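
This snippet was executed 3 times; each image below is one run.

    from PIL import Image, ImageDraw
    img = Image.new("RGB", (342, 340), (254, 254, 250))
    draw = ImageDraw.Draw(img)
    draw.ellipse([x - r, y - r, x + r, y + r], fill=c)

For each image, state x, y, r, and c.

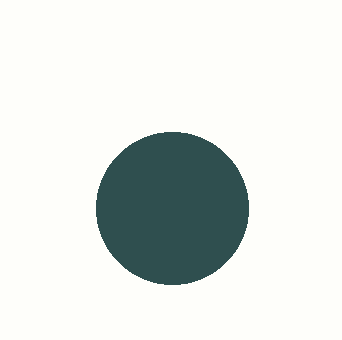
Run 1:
x = 172
y = 208
r = 76
c = 'darkslategray'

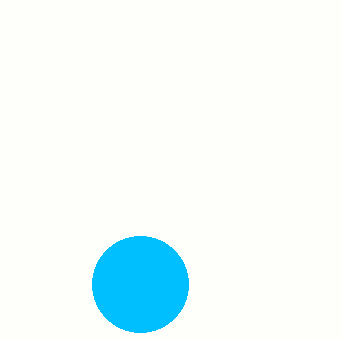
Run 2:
x = 140; y = 284; r = 48; c = 'deepskyblue'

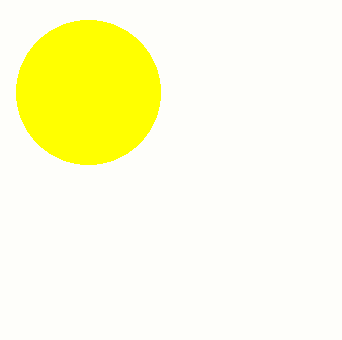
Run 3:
x = 88; y = 92; r = 72; c = 'yellow'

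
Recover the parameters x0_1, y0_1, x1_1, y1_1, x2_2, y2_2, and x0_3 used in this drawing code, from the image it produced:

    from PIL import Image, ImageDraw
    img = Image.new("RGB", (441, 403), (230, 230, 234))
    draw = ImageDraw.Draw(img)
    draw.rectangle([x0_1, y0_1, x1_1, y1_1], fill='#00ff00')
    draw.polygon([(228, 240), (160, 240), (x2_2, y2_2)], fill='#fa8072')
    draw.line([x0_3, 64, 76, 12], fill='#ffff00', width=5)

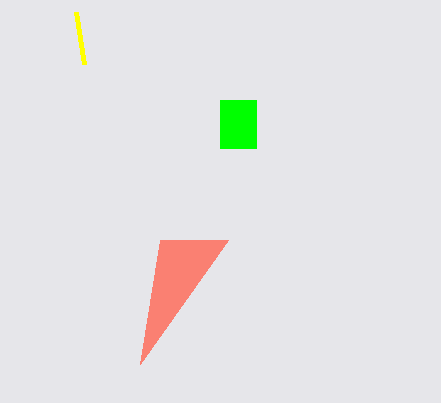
x0_1 = 220
y0_1 = 100
x1_1 = 256
y1_1 = 148
x2_2 = 140
y2_2 = 364
x0_3 = 84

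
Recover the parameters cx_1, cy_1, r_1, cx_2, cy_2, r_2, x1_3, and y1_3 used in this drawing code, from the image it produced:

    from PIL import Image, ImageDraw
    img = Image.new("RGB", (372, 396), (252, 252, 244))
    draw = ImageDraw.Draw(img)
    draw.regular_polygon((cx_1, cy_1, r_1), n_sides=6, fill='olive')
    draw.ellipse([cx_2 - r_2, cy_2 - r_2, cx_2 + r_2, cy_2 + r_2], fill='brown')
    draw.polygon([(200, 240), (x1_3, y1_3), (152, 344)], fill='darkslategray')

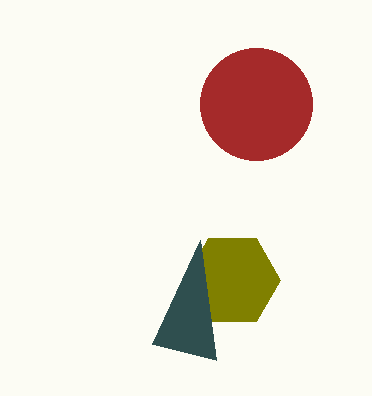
cx_1 = 232
cy_1 = 280
r_1 = 48
cx_2 = 256
cy_2 = 104
r_2 = 56
x1_3 = 216
y1_3 = 360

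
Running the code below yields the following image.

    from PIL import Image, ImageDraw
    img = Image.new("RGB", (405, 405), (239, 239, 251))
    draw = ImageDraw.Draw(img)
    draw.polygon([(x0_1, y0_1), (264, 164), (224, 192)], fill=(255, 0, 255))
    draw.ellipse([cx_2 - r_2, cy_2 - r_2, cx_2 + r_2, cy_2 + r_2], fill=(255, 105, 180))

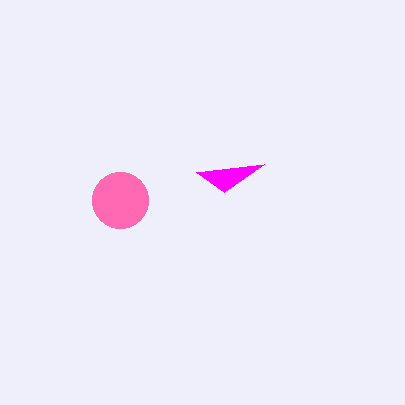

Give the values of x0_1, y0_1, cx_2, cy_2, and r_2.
x0_1 = 196
y0_1 = 172
cx_2 = 120
cy_2 = 200
r_2 = 28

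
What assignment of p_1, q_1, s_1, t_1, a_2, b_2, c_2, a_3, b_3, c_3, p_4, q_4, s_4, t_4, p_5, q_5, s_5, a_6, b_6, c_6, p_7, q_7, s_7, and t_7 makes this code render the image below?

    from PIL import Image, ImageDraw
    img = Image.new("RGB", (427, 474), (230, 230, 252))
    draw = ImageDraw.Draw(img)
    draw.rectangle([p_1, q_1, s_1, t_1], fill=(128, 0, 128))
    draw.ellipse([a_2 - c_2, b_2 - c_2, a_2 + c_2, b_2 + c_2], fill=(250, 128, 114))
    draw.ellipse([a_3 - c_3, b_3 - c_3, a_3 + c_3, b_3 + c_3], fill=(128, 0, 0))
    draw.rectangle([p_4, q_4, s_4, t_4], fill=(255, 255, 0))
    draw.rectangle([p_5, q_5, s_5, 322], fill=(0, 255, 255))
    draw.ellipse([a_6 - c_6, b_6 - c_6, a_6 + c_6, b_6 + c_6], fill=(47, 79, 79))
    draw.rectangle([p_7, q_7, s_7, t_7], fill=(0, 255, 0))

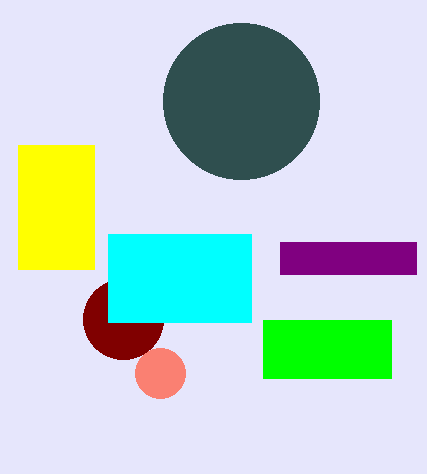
p_1 = 280
q_1 = 242
s_1 = 416
t_1 = 274
a_2 = 160
b_2 = 373
c_2 = 25
a_3 = 123
b_3 = 319
c_3 = 40
p_4 = 18
q_4 = 145
s_4 = 94
t_4 = 269
p_5 = 108
q_5 = 234
s_5 = 251
a_6 = 241
b_6 = 101
c_6 = 78
p_7 = 263
q_7 = 320
s_7 = 391
t_7 = 378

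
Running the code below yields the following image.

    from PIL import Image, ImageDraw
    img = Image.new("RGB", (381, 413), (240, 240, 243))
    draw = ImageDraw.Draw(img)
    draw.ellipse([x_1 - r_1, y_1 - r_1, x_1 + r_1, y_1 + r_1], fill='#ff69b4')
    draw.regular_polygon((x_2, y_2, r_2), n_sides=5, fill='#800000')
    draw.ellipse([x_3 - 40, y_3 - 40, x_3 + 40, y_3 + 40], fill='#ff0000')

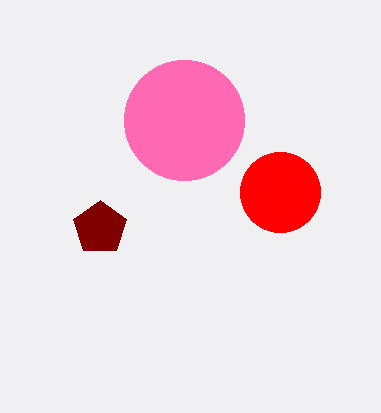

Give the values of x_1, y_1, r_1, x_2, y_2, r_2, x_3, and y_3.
x_1 = 184; y_1 = 120; r_1 = 60; x_2 = 100; y_2 = 228; r_2 = 28; x_3 = 280; y_3 = 192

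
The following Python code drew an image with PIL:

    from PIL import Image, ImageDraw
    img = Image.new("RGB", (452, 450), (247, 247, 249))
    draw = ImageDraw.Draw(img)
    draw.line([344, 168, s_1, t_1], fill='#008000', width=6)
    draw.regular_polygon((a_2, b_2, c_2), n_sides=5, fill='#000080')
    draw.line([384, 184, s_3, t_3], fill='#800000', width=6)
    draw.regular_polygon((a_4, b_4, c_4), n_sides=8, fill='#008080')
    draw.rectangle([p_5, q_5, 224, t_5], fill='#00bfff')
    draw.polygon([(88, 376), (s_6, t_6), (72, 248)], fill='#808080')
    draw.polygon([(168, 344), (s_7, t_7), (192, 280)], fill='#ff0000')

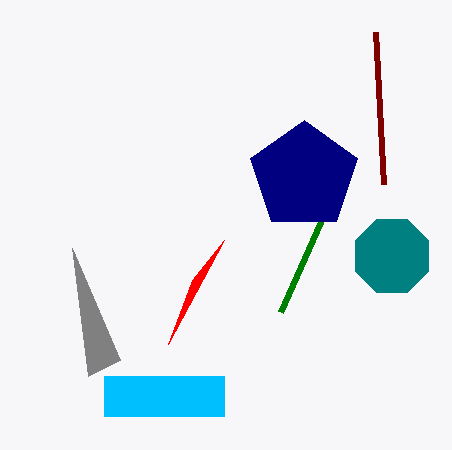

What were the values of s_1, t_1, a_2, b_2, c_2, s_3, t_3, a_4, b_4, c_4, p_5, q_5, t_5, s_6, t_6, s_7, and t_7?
s_1 = 280; t_1 = 312; a_2 = 304; b_2 = 176; c_2 = 56; s_3 = 376; t_3 = 32; a_4 = 392; b_4 = 256; c_4 = 40; p_5 = 104; q_5 = 376; t_5 = 416; s_6 = 120; t_6 = 360; s_7 = 224; t_7 = 240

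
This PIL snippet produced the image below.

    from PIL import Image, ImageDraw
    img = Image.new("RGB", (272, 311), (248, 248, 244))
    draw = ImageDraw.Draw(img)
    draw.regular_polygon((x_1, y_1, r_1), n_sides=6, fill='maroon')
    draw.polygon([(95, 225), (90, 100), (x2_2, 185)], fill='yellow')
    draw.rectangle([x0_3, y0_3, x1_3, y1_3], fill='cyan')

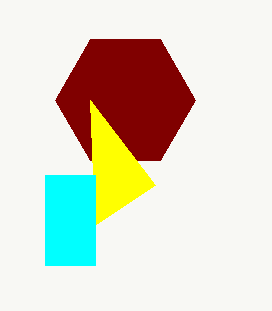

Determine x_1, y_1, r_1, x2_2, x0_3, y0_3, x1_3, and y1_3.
x_1 = 125; y_1 = 100; r_1 = 70; x2_2 = 155; x0_3 = 45; y0_3 = 175; x1_3 = 95; y1_3 = 265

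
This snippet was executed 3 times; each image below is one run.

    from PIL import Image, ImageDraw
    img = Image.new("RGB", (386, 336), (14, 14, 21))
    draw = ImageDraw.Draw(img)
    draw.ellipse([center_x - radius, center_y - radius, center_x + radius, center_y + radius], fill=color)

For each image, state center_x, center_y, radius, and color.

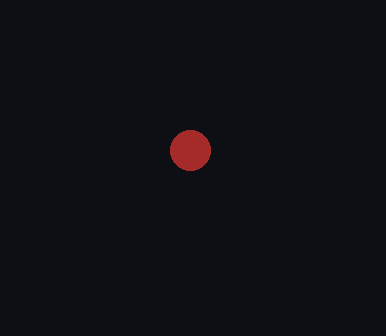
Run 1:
center_x = 190
center_y = 150
radius = 20
color = 'brown'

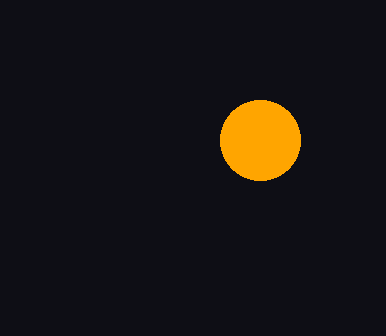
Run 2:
center_x = 260
center_y = 140
radius = 40
color = 'orange'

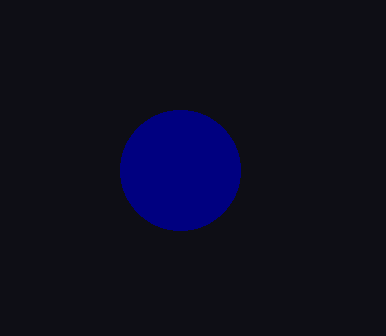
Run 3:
center_x = 180
center_y = 170
radius = 60
color = 'navy'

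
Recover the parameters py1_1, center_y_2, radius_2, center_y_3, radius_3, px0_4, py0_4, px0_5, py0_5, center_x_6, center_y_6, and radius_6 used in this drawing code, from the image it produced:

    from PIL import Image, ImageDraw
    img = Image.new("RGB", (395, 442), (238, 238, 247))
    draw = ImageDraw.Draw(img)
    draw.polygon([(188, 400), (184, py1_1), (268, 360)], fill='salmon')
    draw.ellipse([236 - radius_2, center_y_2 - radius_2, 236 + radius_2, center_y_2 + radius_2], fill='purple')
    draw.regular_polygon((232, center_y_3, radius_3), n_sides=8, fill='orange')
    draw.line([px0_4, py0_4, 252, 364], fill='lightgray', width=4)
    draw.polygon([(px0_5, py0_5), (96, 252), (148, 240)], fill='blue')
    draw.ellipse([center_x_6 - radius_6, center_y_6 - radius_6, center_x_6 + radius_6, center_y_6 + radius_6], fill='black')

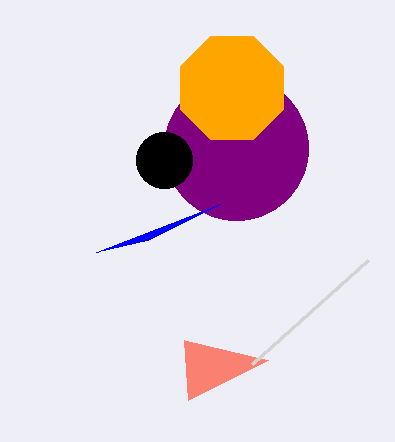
py1_1 = 340; center_y_2 = 148; radius_2 = 72; center_y_3 = 88; radius_3 = 56; px0_4 = 368; py0_4 = 260; px0_5 = 220; py0_5 = 204; center_x_6 = 164; center_y_6 = 160; radius_6 = 28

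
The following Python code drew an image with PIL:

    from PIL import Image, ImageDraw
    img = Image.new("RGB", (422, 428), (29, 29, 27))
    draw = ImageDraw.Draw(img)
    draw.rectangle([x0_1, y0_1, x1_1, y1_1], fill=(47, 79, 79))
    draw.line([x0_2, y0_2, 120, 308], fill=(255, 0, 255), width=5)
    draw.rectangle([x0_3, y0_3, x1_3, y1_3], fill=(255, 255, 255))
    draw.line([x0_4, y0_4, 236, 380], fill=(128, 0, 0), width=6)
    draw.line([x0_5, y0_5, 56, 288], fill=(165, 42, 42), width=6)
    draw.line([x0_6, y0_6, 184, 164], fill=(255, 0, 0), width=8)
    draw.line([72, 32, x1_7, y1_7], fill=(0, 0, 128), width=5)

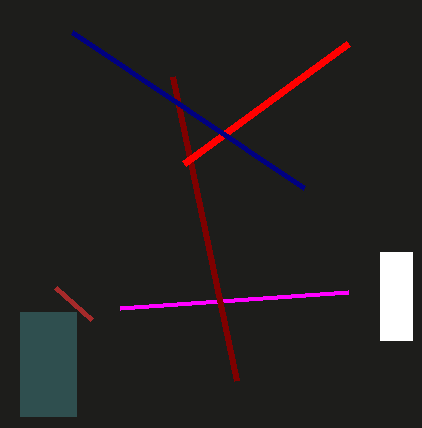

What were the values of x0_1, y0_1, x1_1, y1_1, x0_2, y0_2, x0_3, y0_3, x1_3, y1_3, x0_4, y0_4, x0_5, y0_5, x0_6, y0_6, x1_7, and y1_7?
x0_1 = 20; y0_1 = 312; x1_1 = 76; y1_1 = 416; x0_2 = 348; y0_2 = 292; x0_3 = 380; y0_3 = 252; x1_3 = 412; y1_3 = 340; x0_4 = 172; y0_4 = 76; x0_5 = 92; y0_5 = 320; x0_6 = 348; y0_6 = 44; x1_7 = 304; y1_7 = 188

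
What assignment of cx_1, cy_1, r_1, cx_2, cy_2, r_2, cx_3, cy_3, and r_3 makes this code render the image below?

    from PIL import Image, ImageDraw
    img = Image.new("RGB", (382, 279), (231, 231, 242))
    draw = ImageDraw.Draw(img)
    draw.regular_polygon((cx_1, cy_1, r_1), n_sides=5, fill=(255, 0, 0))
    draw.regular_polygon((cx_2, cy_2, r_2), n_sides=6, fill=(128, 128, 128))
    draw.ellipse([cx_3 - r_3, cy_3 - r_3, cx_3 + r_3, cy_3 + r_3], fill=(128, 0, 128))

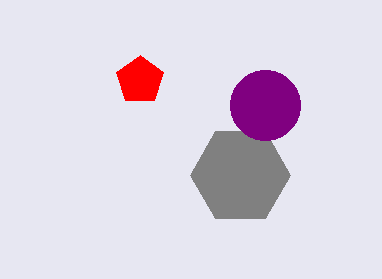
cx_1 = 140; cy_1 = 80; r_1 = 25; cx_2 = 240; cy_2 = 175; r_2 = 50; cx_3 = 265; cy_3 = 105; r_3 = 35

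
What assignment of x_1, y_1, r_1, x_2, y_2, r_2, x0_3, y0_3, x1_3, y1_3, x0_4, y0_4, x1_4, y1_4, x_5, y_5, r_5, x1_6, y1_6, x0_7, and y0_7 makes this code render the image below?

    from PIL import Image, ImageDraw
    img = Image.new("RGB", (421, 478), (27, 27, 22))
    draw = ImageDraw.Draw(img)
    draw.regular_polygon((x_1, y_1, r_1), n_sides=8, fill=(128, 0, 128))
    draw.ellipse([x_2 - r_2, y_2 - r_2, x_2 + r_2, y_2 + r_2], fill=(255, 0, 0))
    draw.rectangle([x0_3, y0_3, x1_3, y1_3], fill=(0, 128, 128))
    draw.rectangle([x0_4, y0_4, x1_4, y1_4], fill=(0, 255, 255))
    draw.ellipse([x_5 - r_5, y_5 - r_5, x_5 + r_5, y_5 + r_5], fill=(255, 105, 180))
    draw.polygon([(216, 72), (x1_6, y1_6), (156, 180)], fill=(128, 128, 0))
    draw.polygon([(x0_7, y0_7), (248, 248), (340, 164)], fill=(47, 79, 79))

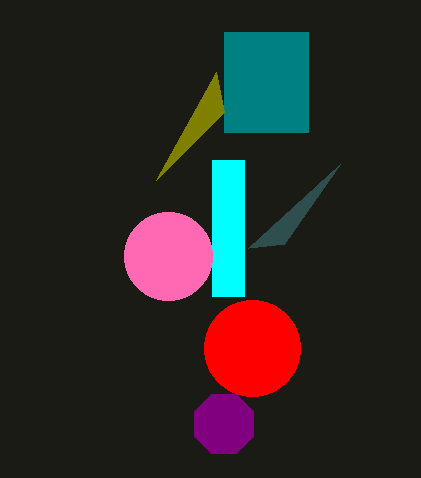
x_1 = 224, y_1 = 424, r_1 = 32, x_2 = 252, y_2 = 348, r_2 = 48, x0_3 = 224, y0_3 = 32, x1_3 = 308, y1_3 = 132, x0_4 = 212, y0_4 = 160, x1_4 = 244, y1_4 = 296, x_5 = 168, y_5 = 256, r_5 = 44, x1_6 = 224, y1_6 = 112, x0_7 = 284, y0_7 = 244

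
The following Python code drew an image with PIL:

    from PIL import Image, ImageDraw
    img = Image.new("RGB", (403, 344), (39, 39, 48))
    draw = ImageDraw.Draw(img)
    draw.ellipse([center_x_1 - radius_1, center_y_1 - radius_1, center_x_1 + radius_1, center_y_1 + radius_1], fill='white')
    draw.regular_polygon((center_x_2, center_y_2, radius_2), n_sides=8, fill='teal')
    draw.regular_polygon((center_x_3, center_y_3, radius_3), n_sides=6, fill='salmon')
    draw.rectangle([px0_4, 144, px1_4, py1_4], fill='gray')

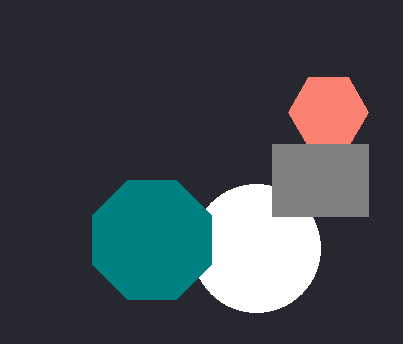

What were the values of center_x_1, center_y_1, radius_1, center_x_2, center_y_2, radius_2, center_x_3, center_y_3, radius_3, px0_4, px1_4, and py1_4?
center_x_1 = 256
center_y_1 = 248
radius_1 = 64
center_x_2 = 152
center_y_2 = 240
radius_2 = 64
center_x_3 = 328
center_y_3 = 112
radius_3 = 40
px0_4 = 272
px1_4 = 368
py1_4 = 216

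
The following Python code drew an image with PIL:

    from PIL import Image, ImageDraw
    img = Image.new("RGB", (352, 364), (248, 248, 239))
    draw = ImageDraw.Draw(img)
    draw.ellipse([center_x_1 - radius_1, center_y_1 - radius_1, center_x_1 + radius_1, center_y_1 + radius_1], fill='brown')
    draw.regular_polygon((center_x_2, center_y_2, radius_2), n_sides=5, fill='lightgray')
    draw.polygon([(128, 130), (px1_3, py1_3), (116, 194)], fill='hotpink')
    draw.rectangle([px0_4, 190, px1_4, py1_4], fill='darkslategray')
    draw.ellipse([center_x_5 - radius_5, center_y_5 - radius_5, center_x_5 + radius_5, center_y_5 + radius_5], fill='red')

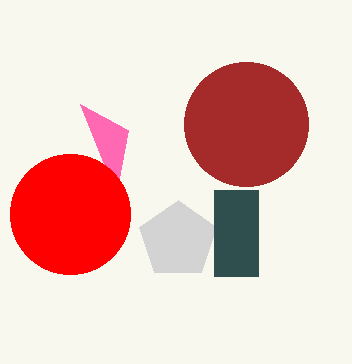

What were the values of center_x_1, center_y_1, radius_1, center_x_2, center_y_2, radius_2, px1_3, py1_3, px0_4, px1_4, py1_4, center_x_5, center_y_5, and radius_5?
center_x_1 = 246, center_y_1 = 124, radius_1 = 62, center_x_2 = 178, center_y_2 = 240, radius_2 = 40, px1_3 = 80, py1_3 = 104, px0_4 = 214, px1_4 = 258, py1_4 = 276, center_x_5 = 70, center_y_5 = 214, radius_5 = 60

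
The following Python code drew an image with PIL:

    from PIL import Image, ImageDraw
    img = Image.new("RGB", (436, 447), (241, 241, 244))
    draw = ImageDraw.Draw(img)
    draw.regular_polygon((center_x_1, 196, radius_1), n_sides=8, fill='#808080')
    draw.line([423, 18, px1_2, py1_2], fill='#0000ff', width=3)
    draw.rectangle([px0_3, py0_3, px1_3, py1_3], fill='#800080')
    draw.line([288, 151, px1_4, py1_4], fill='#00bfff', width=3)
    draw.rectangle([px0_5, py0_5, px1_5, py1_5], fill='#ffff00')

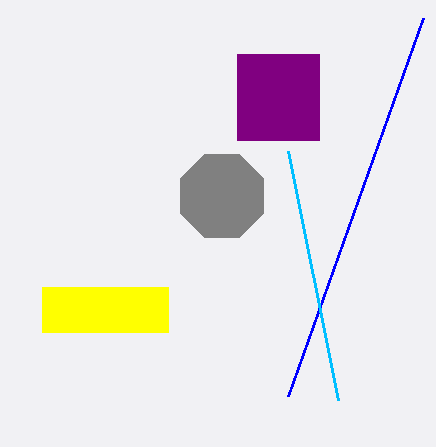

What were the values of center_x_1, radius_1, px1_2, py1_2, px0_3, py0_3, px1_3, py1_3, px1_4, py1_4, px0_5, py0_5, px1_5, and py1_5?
center_x_1 = 222; radius_1 = 45; px1_2 = 288; py1_2 = 396; px0_3 = 237; py0_3 = 54; px1_3 = 319; py1_3 = 140; px1_4 = 338; py1_4 = 400; px0_5 = 42; py0_5 = 287; px1_5 = 168; py1_5 = 332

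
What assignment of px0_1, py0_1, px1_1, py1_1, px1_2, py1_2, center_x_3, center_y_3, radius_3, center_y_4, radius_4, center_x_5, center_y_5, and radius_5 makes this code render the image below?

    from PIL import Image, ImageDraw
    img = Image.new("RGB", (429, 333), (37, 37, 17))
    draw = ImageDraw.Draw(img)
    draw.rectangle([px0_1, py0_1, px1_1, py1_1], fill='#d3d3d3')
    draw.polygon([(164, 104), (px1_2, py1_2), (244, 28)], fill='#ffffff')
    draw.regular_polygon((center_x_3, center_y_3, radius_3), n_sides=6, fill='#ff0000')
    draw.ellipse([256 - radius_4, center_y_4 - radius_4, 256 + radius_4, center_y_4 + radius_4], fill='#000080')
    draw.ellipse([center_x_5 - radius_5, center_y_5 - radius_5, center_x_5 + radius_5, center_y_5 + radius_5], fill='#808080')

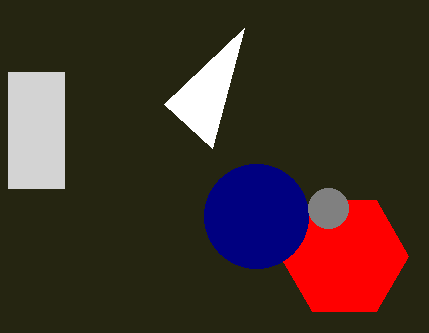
px0_1 = 8; py0_1 = 72; px1_1 = 64; py1_1 = 188; px1_2 = 212; py1_2 = 148; center_x_3 = 344; center_y_3 = 256; radius_3 = 64; center_y_4 = 216; radius_4 = 52; center_x_5 = 328; center_y_5 = 208; radius_5 = 20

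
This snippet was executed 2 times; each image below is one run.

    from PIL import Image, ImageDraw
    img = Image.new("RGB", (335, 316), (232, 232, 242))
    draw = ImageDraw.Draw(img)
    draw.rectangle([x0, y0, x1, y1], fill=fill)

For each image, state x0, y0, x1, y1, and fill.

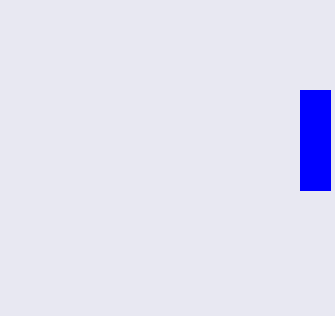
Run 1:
x0 = 300; y0 = 90; x1 = 330; y1 = 190; fill = 'blue'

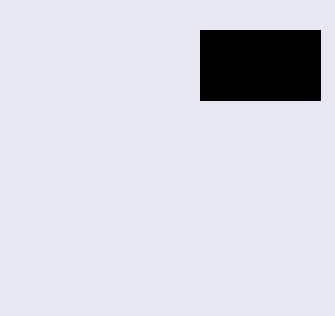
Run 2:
x0 = 200
y0 = 30
x1 = 320
y1 = 100
fill = 'black'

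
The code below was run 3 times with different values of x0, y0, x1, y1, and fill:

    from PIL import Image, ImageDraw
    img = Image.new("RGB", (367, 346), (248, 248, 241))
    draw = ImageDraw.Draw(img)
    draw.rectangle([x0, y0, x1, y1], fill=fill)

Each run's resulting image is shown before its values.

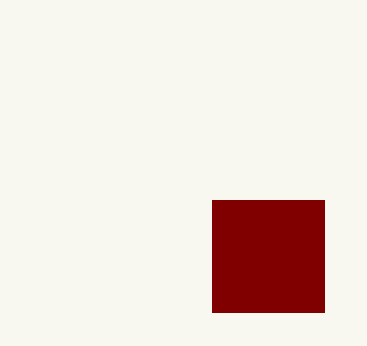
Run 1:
x0 = 212
y0 = 200
x1 = 324
y1 = 312
fill = 'maroon'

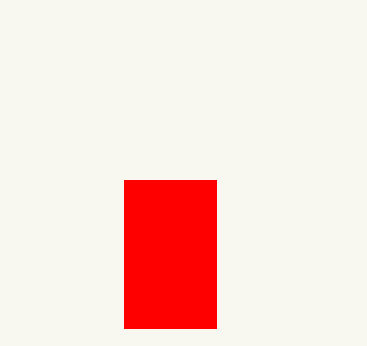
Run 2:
x0 = 124; y0 = 180; x1 = 216; y1 = 328; fill = 'red'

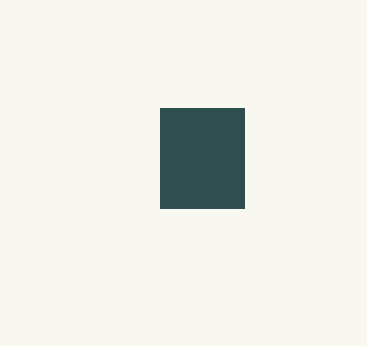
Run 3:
x0 = 160
y0 = 108
x1 = 244
y1 = 208
fill = 'darkslategray'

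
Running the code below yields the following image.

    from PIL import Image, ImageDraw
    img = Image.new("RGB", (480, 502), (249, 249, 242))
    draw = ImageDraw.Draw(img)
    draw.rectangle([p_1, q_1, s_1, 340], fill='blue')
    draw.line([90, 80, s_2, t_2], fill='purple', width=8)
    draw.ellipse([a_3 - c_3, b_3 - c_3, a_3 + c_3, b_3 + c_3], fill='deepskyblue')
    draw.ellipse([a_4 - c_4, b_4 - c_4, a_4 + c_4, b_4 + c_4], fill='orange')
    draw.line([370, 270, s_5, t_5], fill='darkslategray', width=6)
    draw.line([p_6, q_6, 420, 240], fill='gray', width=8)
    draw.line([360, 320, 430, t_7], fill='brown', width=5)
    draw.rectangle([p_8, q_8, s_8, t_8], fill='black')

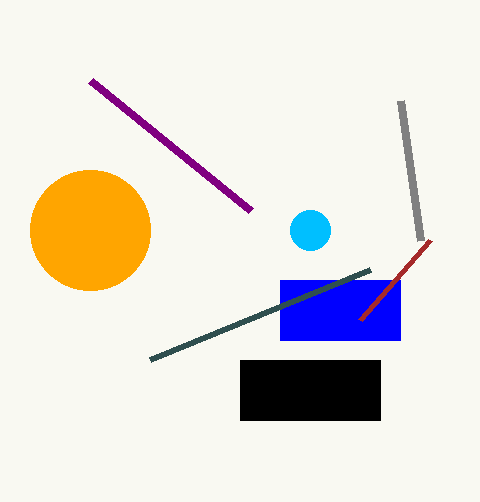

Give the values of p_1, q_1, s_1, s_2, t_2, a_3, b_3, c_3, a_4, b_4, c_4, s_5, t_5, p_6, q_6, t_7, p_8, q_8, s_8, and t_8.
p_1 = 280, q_1 = 280, s_1 = 400, s_2 = 250, t_2 = 210, a_3 = 310, b_3 = 230, c_3 = 20, a_4 = 90, b_4 = 230, c_4 = 60, s_5 = 150, t_5 = 360, p_6 = 400, q_6 = 100, t_7 = 240, p_8 = 240, q_8 = 360, s_8 = 380, t_8 = 420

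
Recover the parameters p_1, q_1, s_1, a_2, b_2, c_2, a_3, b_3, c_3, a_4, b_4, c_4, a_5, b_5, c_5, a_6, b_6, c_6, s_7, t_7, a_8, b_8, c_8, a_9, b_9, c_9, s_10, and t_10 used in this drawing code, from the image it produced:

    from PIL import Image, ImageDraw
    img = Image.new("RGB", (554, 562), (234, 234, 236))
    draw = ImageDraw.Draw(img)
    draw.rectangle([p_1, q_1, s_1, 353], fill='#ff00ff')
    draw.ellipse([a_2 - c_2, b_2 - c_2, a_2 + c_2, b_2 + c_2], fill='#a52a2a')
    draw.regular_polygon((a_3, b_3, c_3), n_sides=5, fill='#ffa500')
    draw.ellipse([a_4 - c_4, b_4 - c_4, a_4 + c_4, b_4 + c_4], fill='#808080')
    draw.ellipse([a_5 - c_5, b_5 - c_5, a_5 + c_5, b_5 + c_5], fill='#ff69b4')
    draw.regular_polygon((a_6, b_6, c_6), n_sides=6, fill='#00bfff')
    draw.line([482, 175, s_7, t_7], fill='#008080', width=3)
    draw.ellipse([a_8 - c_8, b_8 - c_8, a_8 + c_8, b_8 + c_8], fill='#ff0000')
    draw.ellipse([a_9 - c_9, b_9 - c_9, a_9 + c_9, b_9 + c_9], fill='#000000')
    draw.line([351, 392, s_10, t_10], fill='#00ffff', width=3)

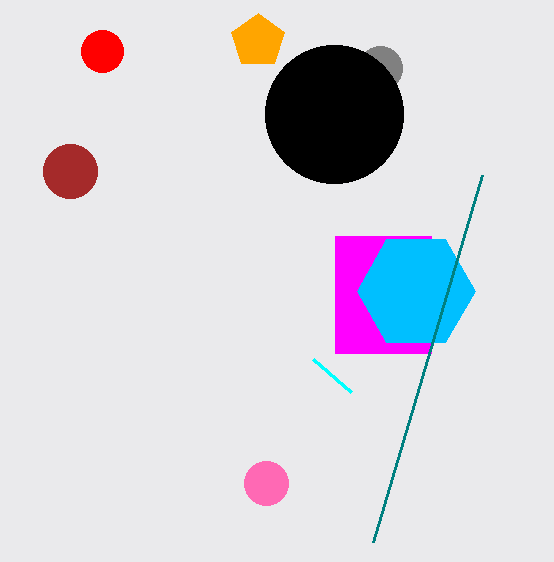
p_1 = 335
q_1 = 236
s_1 = 431
a_2 = 70
b_2 = 171
c_2 = 27
a_3 = 258
b_3 = 41
c_3 = 28
a_4 = 380
b_4 = 68
c_4 = 22
a_5 = 266
b_5 = 483
c_5 = 22
a_6 = 416
b_6 = 291
c_6 = 59
s_7 = 373
t_7 = 542
a_8 = 102
b_8 = 51
c_8 = 21
a_9 = 334
b_9 = 114
c_9 = 69
s_10 = 313
t_10 = 359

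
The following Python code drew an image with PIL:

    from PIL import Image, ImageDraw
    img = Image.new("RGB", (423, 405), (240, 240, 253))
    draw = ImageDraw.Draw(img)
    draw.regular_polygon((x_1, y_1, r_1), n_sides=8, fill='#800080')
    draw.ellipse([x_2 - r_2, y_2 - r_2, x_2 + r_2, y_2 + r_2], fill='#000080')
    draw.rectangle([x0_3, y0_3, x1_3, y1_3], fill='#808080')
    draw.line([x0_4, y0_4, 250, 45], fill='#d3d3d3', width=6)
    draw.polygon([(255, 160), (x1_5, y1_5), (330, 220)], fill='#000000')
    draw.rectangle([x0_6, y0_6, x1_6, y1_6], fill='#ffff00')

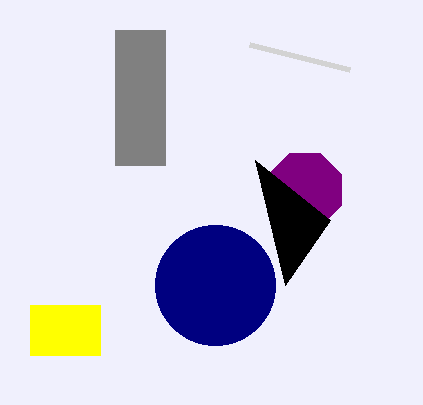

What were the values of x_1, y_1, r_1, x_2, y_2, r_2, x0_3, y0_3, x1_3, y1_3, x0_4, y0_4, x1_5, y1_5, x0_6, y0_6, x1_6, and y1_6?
x_1 = 305
y_1 = 190
r_1 = 40
x_2 = 215
y_2 = 285
r_2 = 60
x0_3 = 115
y0_3 = 30
x1_3 = 165
y1_3 = 165
x0_4 = 350
y0_4 = 70
x1_5 = 285
y1_5 = 285
x0_6 = 30
y0_6 = 305
x1_6 = 100
y1_6 = 355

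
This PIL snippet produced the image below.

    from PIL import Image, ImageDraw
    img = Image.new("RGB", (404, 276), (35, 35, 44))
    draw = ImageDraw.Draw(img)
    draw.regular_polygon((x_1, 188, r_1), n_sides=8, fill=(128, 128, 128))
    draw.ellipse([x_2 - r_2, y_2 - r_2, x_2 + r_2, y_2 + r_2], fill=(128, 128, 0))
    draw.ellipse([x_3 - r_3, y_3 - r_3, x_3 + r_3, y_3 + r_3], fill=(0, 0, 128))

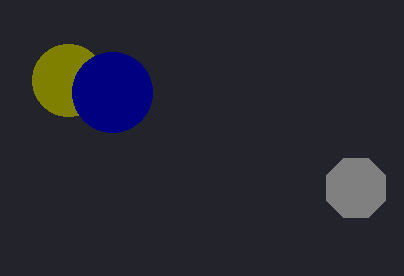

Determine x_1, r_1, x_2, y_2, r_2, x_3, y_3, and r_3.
x_1 = 356
r_1 = 32
x_2 = 68
y_2 = 80
r_2 = 36
x_3 = 112
y_3 = 92
r_3 = 40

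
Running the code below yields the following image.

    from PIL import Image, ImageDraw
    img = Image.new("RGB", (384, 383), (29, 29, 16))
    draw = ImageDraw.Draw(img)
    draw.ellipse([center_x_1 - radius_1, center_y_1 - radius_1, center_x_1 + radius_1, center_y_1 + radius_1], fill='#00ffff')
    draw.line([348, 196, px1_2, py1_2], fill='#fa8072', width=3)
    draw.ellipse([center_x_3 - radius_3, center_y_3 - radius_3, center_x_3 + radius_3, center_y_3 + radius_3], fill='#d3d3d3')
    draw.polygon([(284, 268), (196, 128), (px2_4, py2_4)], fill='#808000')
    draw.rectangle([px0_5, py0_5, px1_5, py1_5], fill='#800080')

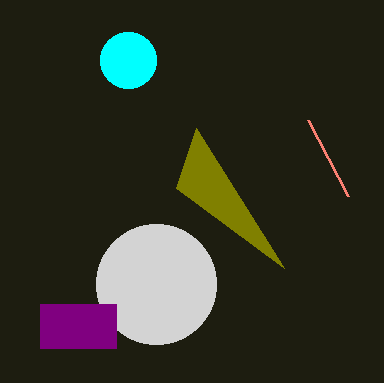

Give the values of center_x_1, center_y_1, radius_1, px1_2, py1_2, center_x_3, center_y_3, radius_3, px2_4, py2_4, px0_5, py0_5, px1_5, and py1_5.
center_x_1 = 128, center_y_1 = 60, radius_1 = 28, px1_2 = 308, py1_2 = 120, center_x_3 = 156, center_y_3 = 284, radius_3 = 60, px2_4 = 176, py2_4 = 188, px0_5 = 40, py0_5 = 304, px1_5 = 116, py1_5 = 348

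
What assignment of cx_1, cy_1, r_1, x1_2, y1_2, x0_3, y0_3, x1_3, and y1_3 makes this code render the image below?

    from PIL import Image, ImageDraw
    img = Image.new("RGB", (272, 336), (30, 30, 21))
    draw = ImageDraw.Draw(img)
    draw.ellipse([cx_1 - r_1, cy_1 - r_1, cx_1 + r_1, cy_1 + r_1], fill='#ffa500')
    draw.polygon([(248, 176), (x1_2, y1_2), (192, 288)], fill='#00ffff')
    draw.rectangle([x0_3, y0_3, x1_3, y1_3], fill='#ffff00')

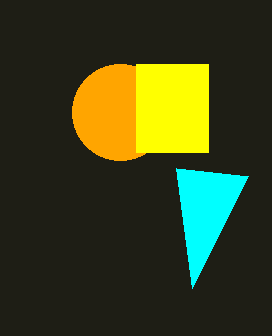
cx_1 = 120; cy_1 = 112; r_1 = 48; x1_2 = 176; y1_2 = 168; x0_3 = 136; y0_3 = 64; x1_3 = 208; y1_3 = 152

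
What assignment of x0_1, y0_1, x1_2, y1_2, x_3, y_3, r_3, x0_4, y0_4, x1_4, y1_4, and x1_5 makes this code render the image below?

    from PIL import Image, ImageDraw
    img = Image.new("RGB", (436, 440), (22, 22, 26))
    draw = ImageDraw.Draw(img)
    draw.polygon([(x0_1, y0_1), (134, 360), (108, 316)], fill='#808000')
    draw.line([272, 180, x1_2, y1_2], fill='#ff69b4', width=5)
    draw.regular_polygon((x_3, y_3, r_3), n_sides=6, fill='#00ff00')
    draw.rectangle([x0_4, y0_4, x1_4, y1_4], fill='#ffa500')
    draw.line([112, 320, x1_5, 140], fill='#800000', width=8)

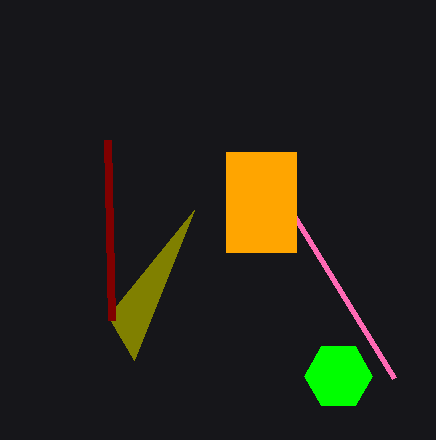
x0_1 = 194
y0_1 = 210
x1_2 = 394
y1_2 = 378
x_3 = 338
y_3 = 376
r_3 = 34
x0_4 = 226
y0_4 = 152
x1_4 = 296
y1_4 = 252
x1_5 = 108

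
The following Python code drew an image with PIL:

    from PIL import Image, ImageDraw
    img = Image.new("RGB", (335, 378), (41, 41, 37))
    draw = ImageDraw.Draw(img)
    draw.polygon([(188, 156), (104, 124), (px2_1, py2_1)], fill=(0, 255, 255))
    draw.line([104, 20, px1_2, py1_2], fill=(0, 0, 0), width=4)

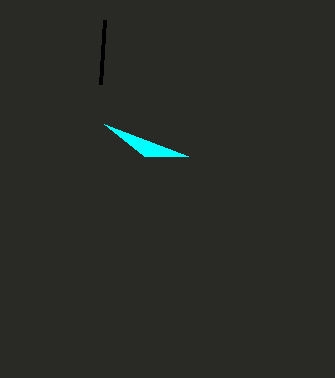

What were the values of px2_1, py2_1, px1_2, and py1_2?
px2_1 = 144, py2_1 = 156, px1_2 = 100, py1_2 = 84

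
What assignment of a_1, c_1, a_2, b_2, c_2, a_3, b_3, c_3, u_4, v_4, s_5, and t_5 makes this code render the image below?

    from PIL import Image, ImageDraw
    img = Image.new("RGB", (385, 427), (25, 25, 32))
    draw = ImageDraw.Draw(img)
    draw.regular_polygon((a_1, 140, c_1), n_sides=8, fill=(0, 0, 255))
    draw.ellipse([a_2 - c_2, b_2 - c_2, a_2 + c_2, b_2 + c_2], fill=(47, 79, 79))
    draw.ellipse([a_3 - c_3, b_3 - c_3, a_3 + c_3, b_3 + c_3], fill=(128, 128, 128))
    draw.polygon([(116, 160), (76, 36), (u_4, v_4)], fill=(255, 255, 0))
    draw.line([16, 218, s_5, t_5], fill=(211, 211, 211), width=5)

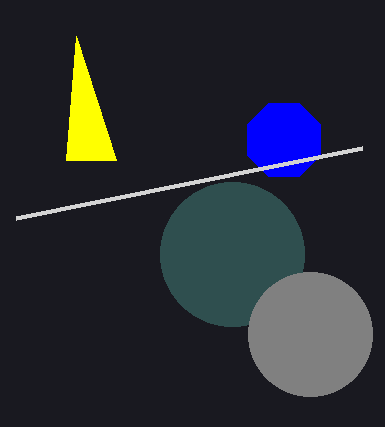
a_1 = 284; c_1 = 40; a_2 = 232; b_2 = 254; c_2 = 72; a_3 = 310; b_3 = 334; c_3 = 62; u_4 = 66; v_4 = 160; s_5 = 362; t_5 = 148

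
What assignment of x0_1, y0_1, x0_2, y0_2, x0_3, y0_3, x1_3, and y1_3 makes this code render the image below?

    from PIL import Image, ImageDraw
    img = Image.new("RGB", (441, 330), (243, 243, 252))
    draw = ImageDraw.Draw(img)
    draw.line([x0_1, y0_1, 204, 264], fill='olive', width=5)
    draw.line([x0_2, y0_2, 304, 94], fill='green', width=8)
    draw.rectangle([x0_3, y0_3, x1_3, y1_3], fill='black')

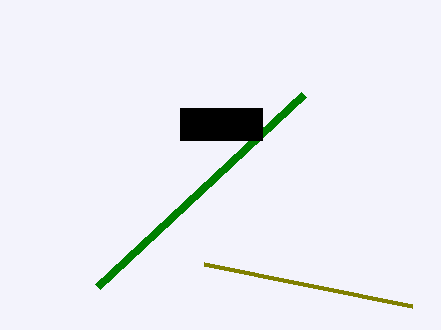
x0_1 = 412
y0_1 = 306
x0_2 = 98
y0_2 = 286
x0_3 = 180
y0_3 = 108
x1_3 = 262
y1_3 = 140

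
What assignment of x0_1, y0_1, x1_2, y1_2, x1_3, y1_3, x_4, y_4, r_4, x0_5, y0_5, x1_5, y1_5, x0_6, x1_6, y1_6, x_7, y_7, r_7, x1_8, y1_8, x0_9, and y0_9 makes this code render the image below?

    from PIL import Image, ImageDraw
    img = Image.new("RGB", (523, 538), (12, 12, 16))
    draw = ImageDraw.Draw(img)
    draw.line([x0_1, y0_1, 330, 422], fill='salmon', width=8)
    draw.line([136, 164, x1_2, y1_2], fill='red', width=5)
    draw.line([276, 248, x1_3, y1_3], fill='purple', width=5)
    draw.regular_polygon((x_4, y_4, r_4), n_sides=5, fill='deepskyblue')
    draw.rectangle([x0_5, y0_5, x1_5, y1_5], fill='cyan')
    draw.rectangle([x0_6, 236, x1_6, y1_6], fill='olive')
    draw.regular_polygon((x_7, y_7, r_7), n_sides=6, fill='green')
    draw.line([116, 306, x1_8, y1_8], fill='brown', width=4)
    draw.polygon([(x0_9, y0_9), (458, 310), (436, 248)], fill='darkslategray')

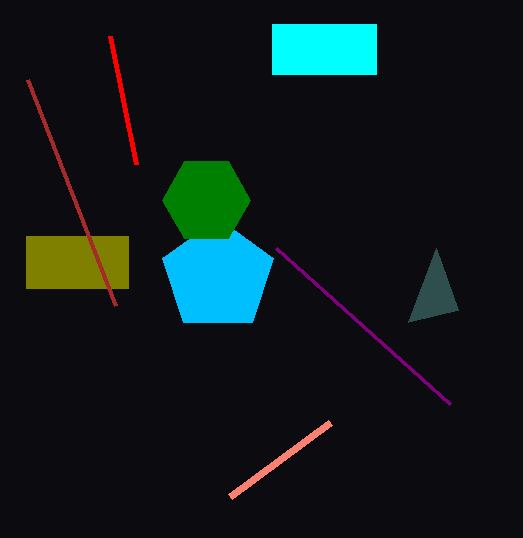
x0_1 = 230; y0_1 = 496; x1_2 = 110; y1_2 = 36; x1_3 = 450; y1_3 = 404; x_4 = 218; y_4 = 276; r_4 = 58; x0_5 = 272; y0_5 = 24; x1_5 = 376; y1_5 = 74; x0_6 = 26; x1_6 = 128; y1_6 = 288; x_7 = 206; y_7 = 200; r_7 = 44; x1_8 = 28; y1_8 = 80; x0_9 = 408; y0_9 = 322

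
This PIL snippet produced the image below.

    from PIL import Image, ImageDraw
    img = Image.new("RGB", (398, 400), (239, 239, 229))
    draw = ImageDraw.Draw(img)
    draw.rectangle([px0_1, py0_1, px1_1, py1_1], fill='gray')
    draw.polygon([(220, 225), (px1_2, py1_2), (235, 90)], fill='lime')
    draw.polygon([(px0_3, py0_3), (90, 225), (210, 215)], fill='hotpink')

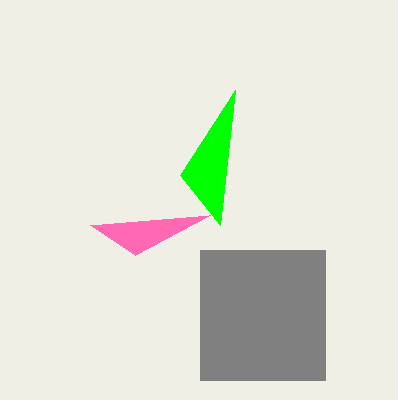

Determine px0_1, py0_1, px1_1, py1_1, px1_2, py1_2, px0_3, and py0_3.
px0_1 = 200, py0_1 = 250, px1_1 = 325, py1_1 = 380, px1_2 = 180, py1_2 = 175, px0_3 = 135, py0_3 = 255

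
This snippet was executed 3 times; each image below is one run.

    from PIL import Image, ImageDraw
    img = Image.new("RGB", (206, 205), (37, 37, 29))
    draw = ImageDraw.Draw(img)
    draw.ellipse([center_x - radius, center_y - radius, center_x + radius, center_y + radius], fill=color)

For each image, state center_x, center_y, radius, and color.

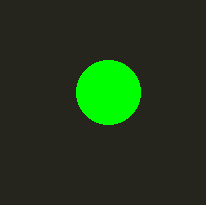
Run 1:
center_x = 108
center_y = 92
radius = 32
color = 'lime'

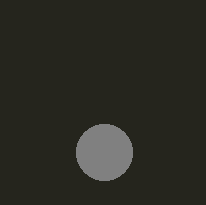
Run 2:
center_x = 104, center_y = 152, radius = 28, color = 'gray'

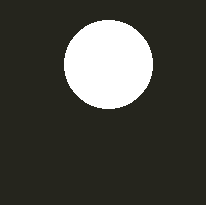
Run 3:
center_x = 108, center_y = 64, radius = 44, color = 'white'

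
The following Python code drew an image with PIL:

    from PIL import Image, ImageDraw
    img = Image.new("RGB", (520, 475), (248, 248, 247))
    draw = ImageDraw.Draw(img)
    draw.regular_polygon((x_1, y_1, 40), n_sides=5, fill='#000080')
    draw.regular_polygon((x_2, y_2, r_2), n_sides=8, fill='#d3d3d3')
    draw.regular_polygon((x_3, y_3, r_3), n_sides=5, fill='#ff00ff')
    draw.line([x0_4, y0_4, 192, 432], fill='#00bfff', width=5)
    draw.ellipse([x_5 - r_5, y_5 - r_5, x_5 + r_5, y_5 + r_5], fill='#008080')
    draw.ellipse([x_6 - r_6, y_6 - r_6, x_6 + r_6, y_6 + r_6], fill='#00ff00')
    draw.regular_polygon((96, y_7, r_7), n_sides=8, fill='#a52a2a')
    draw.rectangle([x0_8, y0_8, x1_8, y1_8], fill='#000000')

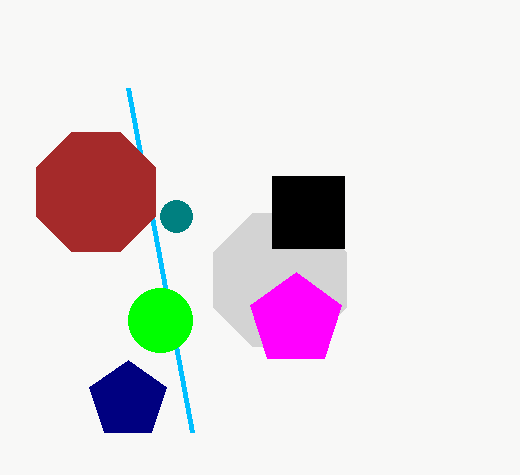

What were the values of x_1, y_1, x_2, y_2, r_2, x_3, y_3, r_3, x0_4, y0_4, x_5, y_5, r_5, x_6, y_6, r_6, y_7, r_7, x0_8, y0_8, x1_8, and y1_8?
x_1 = 128; y_1 = 400; x_2 = 280; y_2 = 280; r_2 = 72; x_3 = 296; y_3 = 320; r_3 = 48; x0_4 = 128; y0_4 = 88; x_5 = 176; y_5 = 216; r_5 = 16; x_6 = 160; y_6 = 320; r_6 = 32; y_7 = 192; r_7 = 64; x0_8 = 272; y0_8 = 176; x1_8 = 344; y1_8 = 248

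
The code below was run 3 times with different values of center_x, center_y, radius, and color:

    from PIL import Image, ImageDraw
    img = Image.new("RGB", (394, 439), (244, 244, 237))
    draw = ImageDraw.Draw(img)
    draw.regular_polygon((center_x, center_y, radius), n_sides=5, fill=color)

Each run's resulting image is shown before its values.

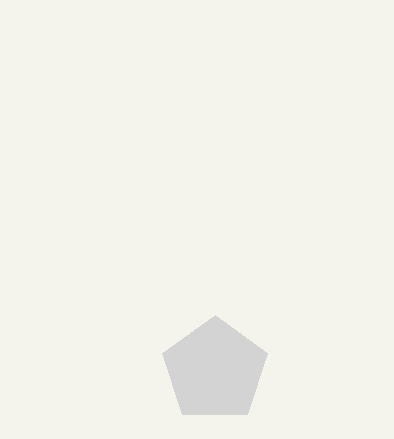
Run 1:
center_x = 215; center_y = 370; radius = 55; color = 'lightgray'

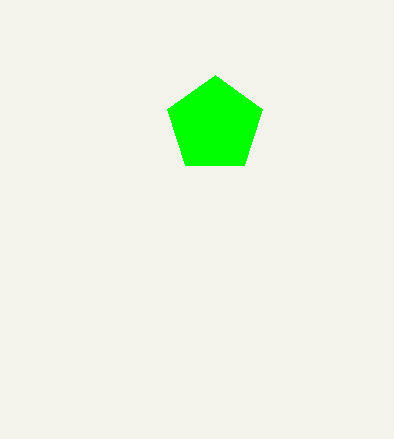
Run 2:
center_x = 215, center_y = 125, radius = 50, color = 'lime'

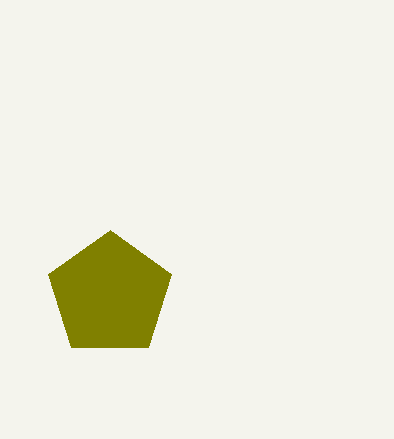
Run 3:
center_x = 110, center_y = 295, radius = 65, color = 'olive'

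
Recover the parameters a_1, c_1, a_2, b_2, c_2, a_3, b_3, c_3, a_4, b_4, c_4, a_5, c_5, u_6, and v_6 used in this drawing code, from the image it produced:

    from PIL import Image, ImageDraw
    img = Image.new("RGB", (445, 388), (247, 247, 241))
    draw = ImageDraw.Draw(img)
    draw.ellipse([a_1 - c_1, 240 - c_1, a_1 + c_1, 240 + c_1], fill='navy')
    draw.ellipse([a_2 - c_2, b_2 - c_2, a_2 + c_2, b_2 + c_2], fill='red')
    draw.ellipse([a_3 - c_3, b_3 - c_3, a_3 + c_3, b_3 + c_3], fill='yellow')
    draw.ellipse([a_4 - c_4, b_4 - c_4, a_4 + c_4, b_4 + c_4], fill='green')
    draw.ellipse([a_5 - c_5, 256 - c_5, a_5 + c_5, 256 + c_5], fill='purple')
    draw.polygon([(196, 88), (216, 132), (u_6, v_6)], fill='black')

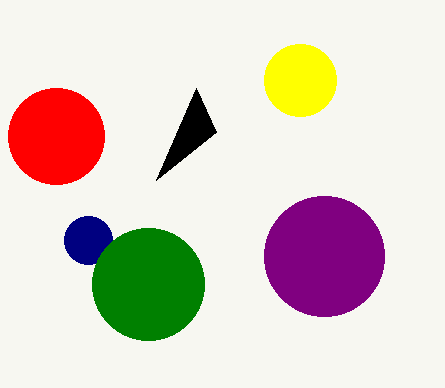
a_1 = 88; c_1 = 24; a_2 = 56; b_2 = 136; c_2 = 48; a_3 = 300; b_3 = 80; c_3 = 36; a_4 = 148; b_4 = 284; c_4 = 56; a_5 = 324; c_5 = 60; u_6 = 156; v_6 = 180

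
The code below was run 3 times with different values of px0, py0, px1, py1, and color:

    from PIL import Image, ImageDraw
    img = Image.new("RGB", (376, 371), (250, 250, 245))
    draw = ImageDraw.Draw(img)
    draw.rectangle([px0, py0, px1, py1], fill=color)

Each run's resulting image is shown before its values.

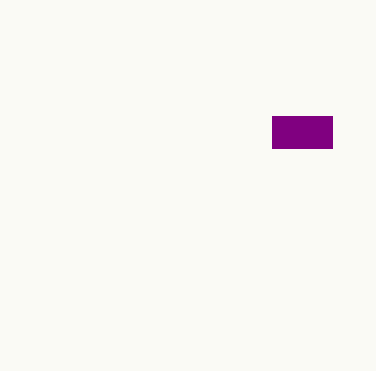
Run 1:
px0 = 272; py0 = 116; px1 = 332; py1 = 148; color = 'purple'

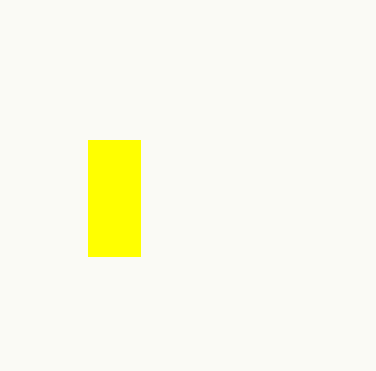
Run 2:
px0 = 88; py0 = 140; px1 = 140; py1 = 256; color = 'yellow'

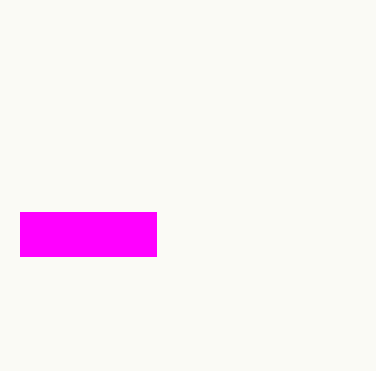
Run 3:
px0 = 20, py0 = 212, px1 = 156, py1 = 256, color = 'magenta'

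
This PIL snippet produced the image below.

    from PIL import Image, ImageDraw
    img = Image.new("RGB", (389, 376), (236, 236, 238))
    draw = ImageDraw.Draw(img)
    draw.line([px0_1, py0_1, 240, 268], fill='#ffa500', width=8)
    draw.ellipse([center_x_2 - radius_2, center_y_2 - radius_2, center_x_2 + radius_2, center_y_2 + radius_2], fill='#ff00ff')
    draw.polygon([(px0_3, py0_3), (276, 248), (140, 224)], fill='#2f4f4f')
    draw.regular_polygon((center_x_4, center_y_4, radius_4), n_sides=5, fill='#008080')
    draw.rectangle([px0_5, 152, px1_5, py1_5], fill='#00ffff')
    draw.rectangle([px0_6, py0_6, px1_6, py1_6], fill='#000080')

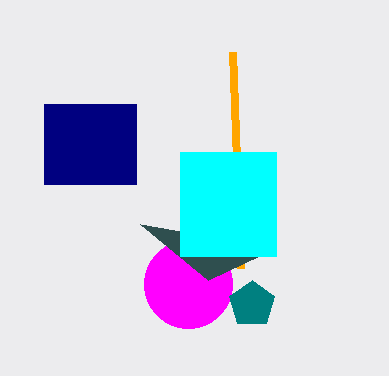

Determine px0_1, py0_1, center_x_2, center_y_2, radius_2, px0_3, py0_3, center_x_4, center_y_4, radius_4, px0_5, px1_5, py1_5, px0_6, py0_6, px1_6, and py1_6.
px0_1 = 232; py0_1 = 52; center_x_2 = 188; center_y_2 = 284; radius_2 = 44; px0_3 = 208; py0_3 = 280; center_x_4 = 252; center_y_4 = 304; radius_4 = 24; px0_5 = 180; px1_5 = 276; py1_5 = 256; px0_6 = 44; py0_6 = 104; px1_6 = 136; py1_6 = 184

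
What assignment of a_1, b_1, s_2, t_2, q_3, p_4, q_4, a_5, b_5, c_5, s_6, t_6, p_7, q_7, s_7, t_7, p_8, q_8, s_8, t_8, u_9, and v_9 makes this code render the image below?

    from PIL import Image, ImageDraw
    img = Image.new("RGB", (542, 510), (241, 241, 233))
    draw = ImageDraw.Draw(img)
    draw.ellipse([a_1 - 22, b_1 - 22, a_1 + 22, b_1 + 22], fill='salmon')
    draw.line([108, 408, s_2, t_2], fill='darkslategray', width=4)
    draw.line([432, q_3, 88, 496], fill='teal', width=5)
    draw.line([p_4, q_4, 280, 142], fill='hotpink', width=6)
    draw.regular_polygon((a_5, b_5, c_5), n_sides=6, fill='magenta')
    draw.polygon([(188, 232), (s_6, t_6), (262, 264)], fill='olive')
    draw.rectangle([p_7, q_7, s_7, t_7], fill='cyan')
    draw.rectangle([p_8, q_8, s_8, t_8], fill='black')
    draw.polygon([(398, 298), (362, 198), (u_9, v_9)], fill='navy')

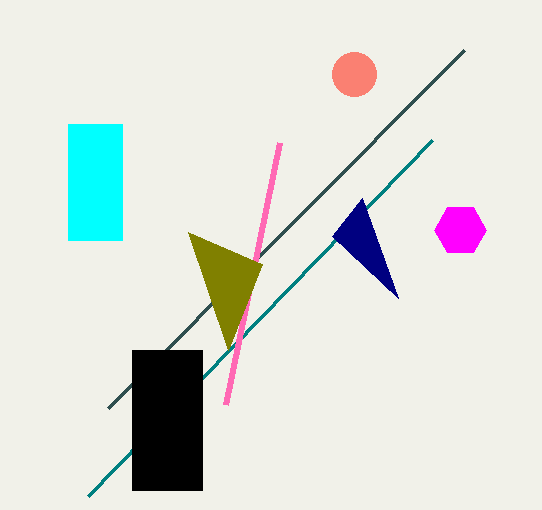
a_1 = 354
b_1 = 74
s_2 = 464
t_2 = 50
q_3 = 140
p_4 = 226
q_4 = 404
a_5 = 460
b_5 = 230
c_5 = 26
s_6 = 228
t_6 = 350
p_7 = 68
q_7 = 124
s_7 = 122
t_7 = 240
p_8 = 132
q_8 = 350
s_8 = 202
t_8 = 490
u_9 = 332
v_9 = 236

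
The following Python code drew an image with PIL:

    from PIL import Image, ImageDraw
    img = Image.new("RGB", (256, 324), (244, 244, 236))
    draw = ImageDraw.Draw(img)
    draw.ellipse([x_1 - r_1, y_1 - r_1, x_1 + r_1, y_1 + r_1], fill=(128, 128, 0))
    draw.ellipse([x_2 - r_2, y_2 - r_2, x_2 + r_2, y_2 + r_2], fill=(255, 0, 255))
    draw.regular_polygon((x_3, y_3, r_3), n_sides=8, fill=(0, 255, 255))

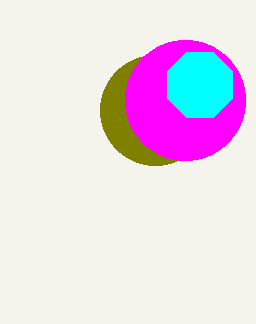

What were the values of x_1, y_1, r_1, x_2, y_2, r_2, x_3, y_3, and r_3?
x_1 = 155; y_1 = 110; r_1 = 55; x_2 = 185; y_2 = 100; r_2 = 60; x_3 = 200; y_3 = 85; r_3 = 35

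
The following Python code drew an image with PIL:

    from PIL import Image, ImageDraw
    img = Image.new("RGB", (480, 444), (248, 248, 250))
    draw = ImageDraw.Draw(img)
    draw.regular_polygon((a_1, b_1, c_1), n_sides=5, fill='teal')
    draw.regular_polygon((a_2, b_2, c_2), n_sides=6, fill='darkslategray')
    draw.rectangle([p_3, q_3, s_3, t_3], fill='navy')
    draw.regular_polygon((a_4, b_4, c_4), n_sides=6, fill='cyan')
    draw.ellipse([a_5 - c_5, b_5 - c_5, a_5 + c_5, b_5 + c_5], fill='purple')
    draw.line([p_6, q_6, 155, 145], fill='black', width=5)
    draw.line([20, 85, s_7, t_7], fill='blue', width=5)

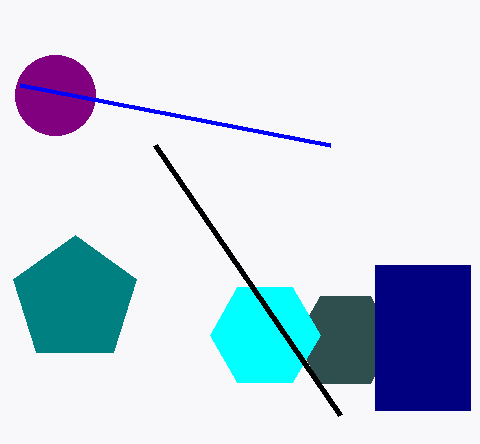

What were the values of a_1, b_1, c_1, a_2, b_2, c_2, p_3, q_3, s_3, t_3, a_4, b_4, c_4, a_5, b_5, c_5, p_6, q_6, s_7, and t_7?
a_1 = 75
b_1 = 300
c_1 = 65
a_2 = 345
b_2 = 340
c_2 = 50
p_3 = 375
q_3 = 265
s_3 = 470
t_3 = 410
a_4 = 265
b_4 = 335
c_4 = 55
a_5 = 55
b_5 = 95
c_5 = 40
p_6 = 340
q_6 = 415
s_7 = 330
t_7 = 145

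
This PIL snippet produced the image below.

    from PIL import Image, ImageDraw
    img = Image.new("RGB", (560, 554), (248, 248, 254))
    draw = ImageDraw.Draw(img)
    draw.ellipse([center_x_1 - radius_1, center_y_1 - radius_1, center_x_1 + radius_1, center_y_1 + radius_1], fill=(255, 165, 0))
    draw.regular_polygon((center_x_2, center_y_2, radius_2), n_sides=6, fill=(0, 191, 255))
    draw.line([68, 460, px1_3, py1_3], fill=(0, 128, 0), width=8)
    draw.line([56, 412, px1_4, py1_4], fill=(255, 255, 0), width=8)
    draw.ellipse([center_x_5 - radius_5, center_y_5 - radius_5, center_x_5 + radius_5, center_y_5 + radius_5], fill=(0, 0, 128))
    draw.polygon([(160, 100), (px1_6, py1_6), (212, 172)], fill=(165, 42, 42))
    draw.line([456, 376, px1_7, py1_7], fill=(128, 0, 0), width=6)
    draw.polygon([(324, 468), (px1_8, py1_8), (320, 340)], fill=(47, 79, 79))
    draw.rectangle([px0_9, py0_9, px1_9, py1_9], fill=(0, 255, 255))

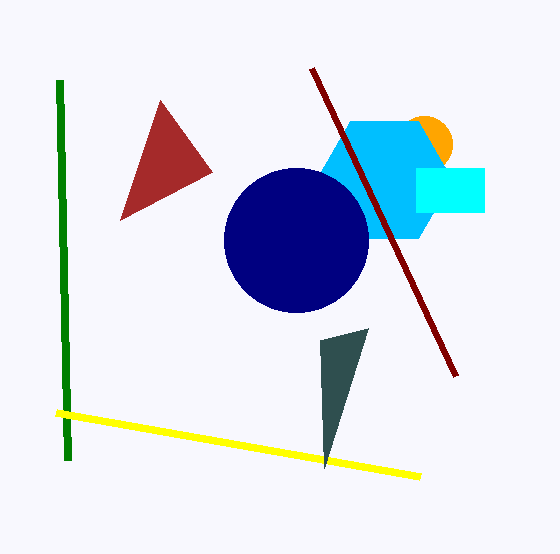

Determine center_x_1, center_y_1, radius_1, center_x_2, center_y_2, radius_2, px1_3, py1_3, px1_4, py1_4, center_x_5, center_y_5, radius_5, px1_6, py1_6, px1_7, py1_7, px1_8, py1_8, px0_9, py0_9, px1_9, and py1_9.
center_x_1 = 424, center_y_1 = 144, radius_1 = 28, center_x_2 = 384, center_y_2 = 180, radius_2 = 68, px1_3 = 60, py1_3 = 80, px1_4 = 420, py1_4 = 476, center_x_5 = 296, center_y_5 = 240, radius_5 = 72, px1_6 = 120, py1_6 = 220, px1_7 = 312, py1_7 = 68, px1_8 = 368, py1_8 = 328, px0_9 = 416, py0_9 = 168, px1_9 = 484, py1_9 = 212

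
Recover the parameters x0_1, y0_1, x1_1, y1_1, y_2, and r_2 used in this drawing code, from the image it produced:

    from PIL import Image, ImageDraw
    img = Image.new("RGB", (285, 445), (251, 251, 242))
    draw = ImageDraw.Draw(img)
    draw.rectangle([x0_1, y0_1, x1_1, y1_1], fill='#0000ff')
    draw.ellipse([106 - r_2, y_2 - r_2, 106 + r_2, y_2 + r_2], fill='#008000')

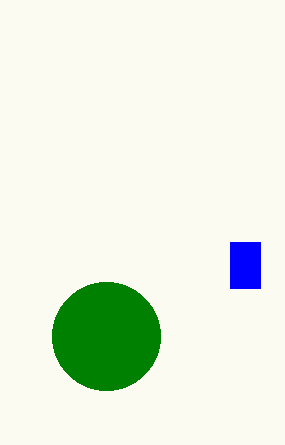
x0_1 = 230, y0_1 = 242, x1_1 = 260, y1_1 = 288, y_2 = 336, r_2 = 54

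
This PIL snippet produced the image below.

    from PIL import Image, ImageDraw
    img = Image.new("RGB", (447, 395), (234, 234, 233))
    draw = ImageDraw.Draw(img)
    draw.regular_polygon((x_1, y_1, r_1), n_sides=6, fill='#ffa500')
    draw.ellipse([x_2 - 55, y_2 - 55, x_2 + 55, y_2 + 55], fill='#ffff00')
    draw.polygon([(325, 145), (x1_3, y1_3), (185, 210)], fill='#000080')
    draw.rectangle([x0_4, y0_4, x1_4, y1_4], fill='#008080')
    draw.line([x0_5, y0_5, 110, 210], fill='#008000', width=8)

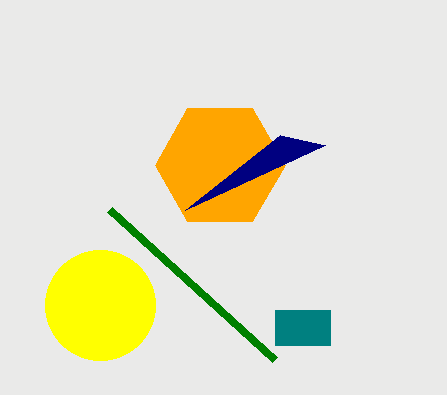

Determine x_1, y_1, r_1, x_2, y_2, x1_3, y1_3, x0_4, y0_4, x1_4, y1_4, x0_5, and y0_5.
x_1 = 220, y_1 = 165, r_1 = 65, x_2 = 100, y_2 = 305, x1_3 = 280, y1_3 = 135, x0_4 = 275, y0_4 = 310, x1_4 = 330, y1_4 = 345, x0_5 = 275, y0_5 = 360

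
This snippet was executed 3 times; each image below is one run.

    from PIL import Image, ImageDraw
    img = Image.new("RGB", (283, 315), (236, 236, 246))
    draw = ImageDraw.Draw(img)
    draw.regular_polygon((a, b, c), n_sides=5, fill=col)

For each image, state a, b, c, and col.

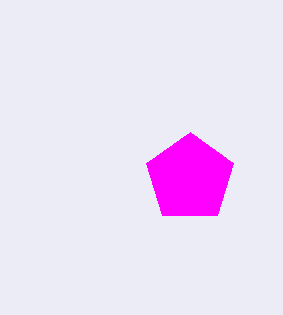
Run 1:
a = 190
b = 178
c = 46
col = 'magenta'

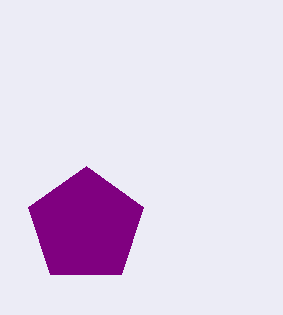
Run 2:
a = 86
b = 226
c = 60
col = 'purple'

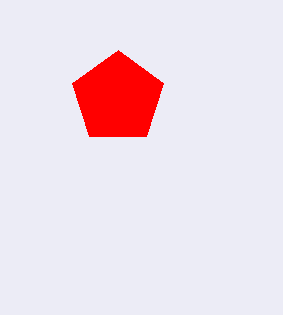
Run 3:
a = 118; b = 98; c = 48; col = 'red'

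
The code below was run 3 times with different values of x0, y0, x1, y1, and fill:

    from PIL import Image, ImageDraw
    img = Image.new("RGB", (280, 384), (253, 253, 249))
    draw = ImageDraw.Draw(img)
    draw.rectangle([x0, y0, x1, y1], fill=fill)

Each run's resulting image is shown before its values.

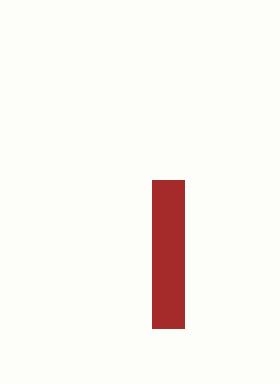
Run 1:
x0 = 152, y0 = 180, x1 = 184, y1 = 328, fill = 'brown'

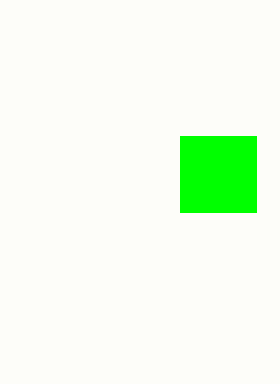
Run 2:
x0 = 180; y0 = 136; x1 = 256; y1 = 212; fill = 'lime'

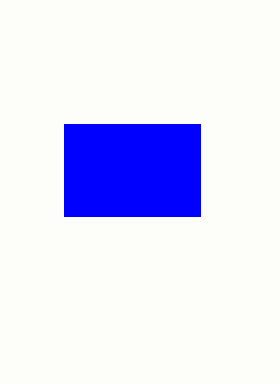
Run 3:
x0 = 64, y0 = 124, x1 = 200, y1 = 216, fill = 'blue'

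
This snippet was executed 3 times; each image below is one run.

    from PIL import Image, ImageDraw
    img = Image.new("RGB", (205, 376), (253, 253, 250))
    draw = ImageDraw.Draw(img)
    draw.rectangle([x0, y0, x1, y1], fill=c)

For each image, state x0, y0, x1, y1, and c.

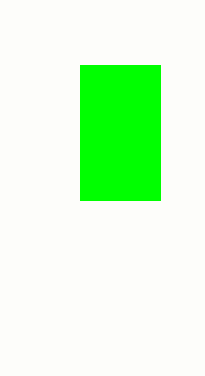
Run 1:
x0 = 80
y0 = 65
x1 = 160
y1 = 200
c = 'lime'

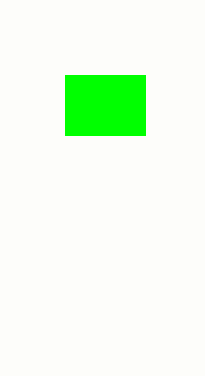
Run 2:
x0 = 65
y0 = 75
x1 = 145
y1 = 135
c = 'lime'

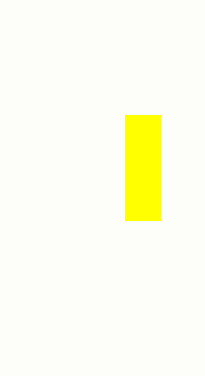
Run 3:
x0 = 125, y0 = 115, x1 = 160, y1 = 220, c = 'yellow'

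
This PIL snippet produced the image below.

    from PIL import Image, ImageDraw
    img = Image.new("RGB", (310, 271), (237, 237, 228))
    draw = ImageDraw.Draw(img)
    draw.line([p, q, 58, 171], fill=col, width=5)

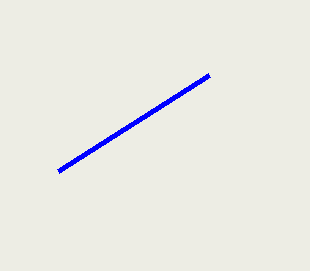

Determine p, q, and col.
p = 209; q = 75; col = 'blue'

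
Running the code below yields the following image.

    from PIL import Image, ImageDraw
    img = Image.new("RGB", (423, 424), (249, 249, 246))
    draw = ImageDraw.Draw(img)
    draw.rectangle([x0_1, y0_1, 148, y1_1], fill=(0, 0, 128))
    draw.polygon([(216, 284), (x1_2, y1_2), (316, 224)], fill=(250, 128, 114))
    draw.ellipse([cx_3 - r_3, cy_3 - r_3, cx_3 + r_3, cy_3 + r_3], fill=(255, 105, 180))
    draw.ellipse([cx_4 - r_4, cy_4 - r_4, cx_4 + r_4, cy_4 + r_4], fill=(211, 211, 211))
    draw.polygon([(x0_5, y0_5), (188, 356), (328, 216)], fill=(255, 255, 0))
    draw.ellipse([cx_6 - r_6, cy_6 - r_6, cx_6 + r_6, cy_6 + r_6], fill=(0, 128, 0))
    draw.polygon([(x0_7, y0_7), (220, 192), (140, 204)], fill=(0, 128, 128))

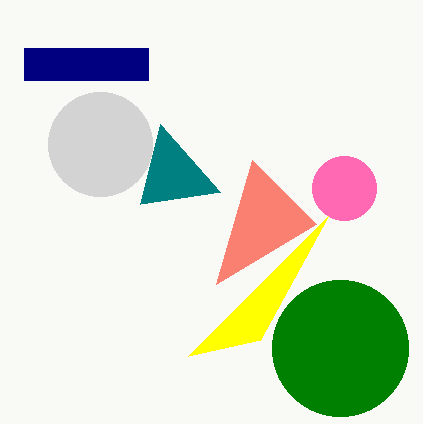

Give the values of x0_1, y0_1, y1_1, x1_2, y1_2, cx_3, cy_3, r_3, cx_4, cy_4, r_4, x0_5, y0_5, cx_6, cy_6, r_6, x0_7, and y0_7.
x0_1 = 24; y0_1 = 48; y1_1 = 80; x1_2 = 252; y1_2 = 160; cx_3 = 344; cy_3 = 188; r_3 = 32; cx_4 = 100; cy_4 = 144; r_4 = 52; x0_5 = 260; y0_5 = 340; cx_6 = 340; cy_6 = 348; r_6 = 68; x0_7 = 160; y0_7 = 124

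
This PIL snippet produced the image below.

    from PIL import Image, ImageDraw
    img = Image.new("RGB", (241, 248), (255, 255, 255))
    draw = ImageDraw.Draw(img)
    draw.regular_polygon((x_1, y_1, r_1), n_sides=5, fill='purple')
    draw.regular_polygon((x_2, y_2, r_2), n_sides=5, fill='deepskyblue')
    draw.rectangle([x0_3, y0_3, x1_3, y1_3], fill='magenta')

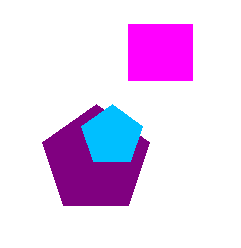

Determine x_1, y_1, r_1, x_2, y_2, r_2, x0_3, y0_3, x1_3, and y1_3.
x_1 = 96
y_1 = 160
r_1 = 56
x_2 = 112
y_2 = 136
r_2 = 32
x0_3 = 128
y0_3 = 24
x1_3 = 192
y1_3 = 80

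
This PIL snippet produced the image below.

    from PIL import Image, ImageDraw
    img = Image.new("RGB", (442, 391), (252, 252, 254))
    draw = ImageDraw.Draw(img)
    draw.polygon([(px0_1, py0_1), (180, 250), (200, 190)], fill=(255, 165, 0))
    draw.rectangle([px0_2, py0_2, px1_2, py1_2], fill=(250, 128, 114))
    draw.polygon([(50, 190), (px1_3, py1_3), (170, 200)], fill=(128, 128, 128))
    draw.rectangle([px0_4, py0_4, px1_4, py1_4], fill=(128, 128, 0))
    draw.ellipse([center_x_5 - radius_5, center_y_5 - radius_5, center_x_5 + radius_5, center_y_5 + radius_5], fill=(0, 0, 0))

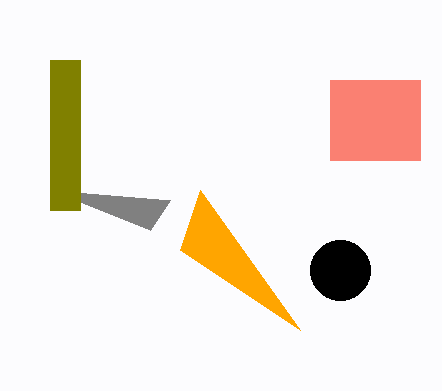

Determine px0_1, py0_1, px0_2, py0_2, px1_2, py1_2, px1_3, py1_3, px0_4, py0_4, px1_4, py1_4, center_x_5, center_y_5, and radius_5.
px0_1 = 300; py0_1 = 330; px0_2 = 330; py0_2 = 80; px1_2 = 420; py1_2 = 160; px1_3 = 150; py1_3 = 230; px0_4 = 50; py0_4 = 60; px1_4 = 80; py1_4 = 210; center_x_5 = 340; center_y_5 = 270; radius_5 = 30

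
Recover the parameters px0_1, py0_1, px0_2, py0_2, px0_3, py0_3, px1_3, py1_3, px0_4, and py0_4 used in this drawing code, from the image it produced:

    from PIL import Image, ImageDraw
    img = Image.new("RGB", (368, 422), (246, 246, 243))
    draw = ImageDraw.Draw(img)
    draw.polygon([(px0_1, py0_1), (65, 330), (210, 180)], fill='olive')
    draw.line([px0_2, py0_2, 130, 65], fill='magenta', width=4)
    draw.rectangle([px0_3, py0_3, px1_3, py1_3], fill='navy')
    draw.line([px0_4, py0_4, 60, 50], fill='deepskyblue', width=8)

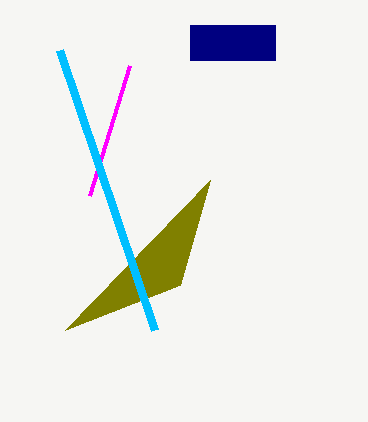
px0_1 = 180; py0_1 = 285; px0_2 = 90; py0_2 = 195; px0_3 = 190; py0_3 = 25; px1_3 = 275; py1_3 = 60; px0_4 = 155; py0_4 = 330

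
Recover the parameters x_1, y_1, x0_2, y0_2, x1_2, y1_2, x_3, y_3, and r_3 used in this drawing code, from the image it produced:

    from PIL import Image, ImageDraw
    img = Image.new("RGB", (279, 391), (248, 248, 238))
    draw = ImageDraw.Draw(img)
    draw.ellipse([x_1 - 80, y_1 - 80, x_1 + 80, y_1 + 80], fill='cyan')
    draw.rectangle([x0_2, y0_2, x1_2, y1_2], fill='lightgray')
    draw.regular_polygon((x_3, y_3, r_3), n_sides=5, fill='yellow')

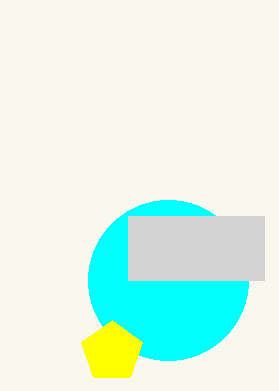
x_1 = 168
y_1 = 280
x0_2 = 128
y0_2 = 216
x1_2 = 264
y1_2 = 280
x_3 = 112
y_3 = 352
r_3 = 32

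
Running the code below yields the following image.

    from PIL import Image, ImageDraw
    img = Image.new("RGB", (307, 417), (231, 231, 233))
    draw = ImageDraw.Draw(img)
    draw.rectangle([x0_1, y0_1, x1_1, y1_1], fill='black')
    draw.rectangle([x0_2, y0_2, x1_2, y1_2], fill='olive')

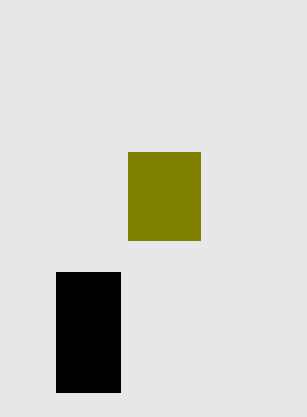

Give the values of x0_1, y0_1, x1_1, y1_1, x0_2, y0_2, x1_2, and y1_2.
x0_1 = 56; y0_1 = 272; x1_1 = 120; y1_1 = 392; x0_2 = 128; y0_2 = 152; x1_2 = 200; y1_2 = 240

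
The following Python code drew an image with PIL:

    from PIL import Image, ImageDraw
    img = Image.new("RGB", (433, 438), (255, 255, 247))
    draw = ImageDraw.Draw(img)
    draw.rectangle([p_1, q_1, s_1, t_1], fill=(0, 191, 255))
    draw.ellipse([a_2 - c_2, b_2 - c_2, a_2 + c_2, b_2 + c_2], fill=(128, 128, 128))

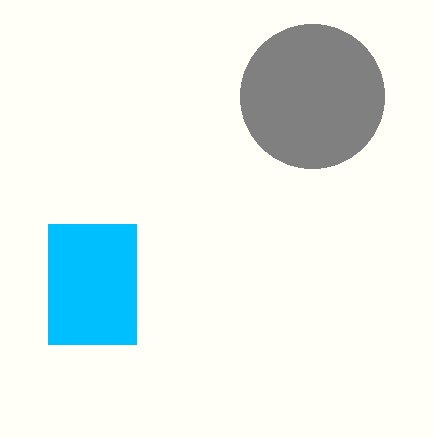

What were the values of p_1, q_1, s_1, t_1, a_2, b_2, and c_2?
p_1 = 48
q_1 = 224
s_1 = 136
t_1 = 344
a_2 = 312
b_2 = 96
c_2 = 72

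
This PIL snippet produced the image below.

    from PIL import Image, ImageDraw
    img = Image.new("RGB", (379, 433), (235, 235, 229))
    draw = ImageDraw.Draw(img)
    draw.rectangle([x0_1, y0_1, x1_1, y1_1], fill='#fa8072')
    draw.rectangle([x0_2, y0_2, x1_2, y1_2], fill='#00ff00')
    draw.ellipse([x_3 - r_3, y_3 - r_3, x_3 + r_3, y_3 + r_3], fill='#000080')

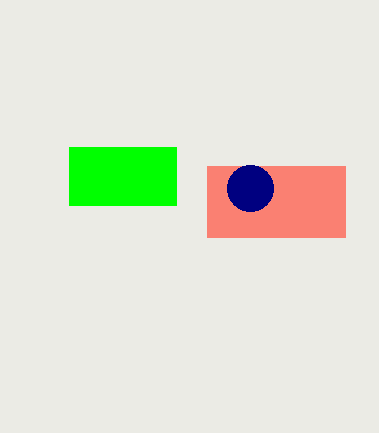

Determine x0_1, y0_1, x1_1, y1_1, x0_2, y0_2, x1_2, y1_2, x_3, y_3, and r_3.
x0_1 = 207; y0_1 = 166; x1_1 = 345; y1_1 = 237; x0_2 = 69; y0_2 = 147; x1_2 = 176; y1_2 = 205; x_3 = 250; y_3 = 188; r_3 = 23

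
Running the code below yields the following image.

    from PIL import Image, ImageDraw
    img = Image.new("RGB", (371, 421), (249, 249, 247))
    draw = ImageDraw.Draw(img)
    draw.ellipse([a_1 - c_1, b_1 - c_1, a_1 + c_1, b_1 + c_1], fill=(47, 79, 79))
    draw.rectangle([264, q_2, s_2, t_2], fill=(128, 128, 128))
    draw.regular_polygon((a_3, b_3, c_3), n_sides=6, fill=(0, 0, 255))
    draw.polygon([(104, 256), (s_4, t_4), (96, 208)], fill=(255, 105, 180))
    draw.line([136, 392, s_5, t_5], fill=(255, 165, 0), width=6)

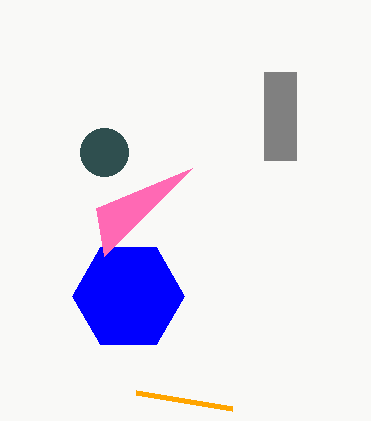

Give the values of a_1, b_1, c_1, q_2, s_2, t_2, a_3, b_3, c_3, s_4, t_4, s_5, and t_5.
a_1 = 104; b_1 = 152; c_1 = 24; q_2 = 72; s_2 = 296; t_2 = 160; a_3 = 128; b_3 = 296; c_3 = 56; s_4 = 192; t_4 = 168; s_5 = 232; t_5 = 408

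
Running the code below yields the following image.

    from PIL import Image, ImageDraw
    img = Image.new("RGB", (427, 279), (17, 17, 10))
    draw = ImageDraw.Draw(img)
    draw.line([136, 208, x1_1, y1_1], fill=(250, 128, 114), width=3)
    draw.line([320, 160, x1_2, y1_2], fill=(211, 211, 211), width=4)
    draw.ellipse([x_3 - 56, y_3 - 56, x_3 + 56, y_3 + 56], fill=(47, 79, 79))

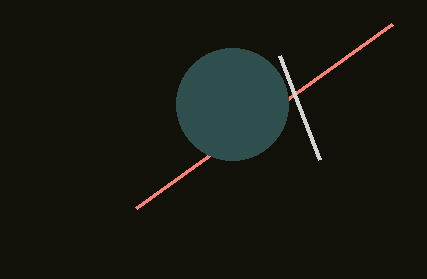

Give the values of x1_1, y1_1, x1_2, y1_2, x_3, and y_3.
x1_1 = 392, y1_1 = 24, x1_2 = 280, y1_2 = 56, x_3 = 232, y_3 = 104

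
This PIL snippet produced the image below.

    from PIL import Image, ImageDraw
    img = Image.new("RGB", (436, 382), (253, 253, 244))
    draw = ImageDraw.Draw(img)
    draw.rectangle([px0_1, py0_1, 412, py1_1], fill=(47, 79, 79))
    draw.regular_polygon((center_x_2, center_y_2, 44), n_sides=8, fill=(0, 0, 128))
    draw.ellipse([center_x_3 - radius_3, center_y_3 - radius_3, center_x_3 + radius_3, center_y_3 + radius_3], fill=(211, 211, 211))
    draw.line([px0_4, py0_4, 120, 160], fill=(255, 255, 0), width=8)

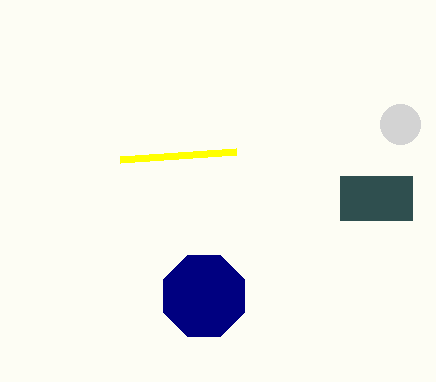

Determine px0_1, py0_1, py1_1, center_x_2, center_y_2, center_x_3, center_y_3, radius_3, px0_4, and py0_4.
px0_1 = 340, py0_1 = 176, py1_1 = 220, center_x_2 = 204, center_y_2 = 296, center_x_3 = 400, center_y_3 = 124, radius_3 = 20, px0_4 = 236, py0_4 = 152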